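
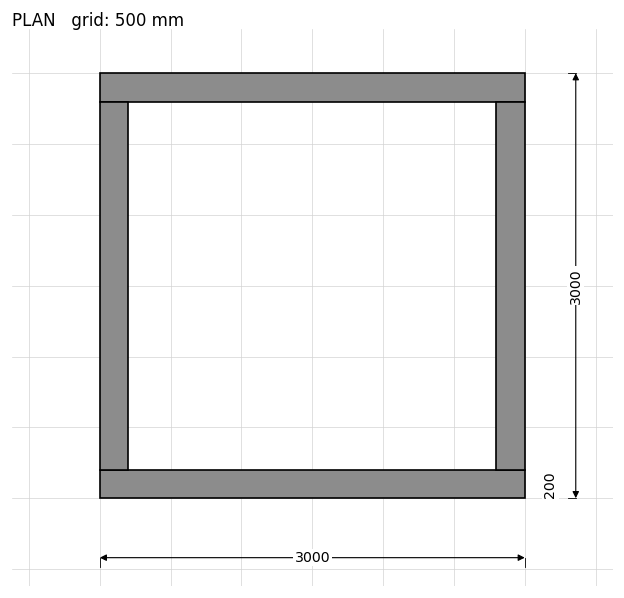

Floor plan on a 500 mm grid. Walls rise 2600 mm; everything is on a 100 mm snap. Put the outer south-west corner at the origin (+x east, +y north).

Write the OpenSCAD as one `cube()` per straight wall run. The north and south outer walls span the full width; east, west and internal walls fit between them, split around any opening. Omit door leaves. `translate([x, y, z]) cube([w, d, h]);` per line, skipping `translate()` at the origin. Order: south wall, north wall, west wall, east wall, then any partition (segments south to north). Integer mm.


cube([3000, 200, 2600]);
translate([0, 2800, 0]) cube([3000, 200, 2600]);
translate([0, 200, 0]) cube([200, 2600, 2600]);
translate([2800, 200, 0]) cube([200, 2600, 2600]);


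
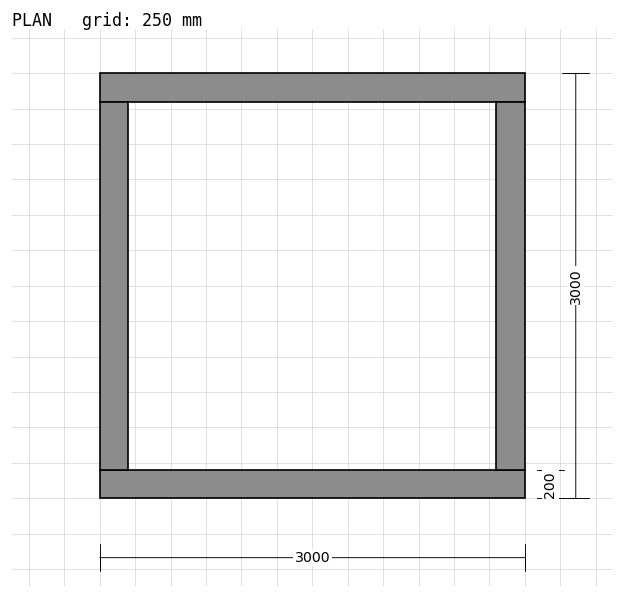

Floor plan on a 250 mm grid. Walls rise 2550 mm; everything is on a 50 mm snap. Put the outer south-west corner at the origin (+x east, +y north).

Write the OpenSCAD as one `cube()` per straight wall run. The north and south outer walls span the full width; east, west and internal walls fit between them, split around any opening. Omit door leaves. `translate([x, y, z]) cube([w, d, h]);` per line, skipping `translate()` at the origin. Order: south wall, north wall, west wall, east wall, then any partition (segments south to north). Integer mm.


cube([3000, 200, 2550]);
translate([0, 2800, 0]) cube([3000, 200, 2550]);
translate([0, 200, 0]) cube([200, 2600, 2550]);
translate([2800, 200, 0]) cube([200, 2600, 2550]);


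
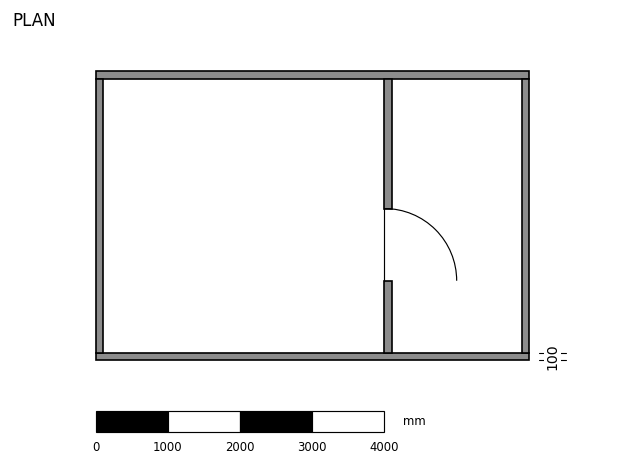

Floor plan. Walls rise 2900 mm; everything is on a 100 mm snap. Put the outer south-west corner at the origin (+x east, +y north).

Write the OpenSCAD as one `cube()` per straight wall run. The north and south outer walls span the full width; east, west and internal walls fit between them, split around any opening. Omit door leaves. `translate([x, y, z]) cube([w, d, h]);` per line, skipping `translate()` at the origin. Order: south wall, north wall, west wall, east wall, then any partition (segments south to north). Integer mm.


cube([6000, 100, 2900]);
translate([0, 3900, 0]) cube([6000, 100, 2900]);
translate([0, 100, 0]) cube([100, 3800, 2900]);
translate([5900, 100, 0]) cube([100, 3800, 2900]);
translate([4000, 100, 0]) cube([100, 1000, 2900]);
translate([4000, 2100, 0]) cube([100, 1800, 2900]);


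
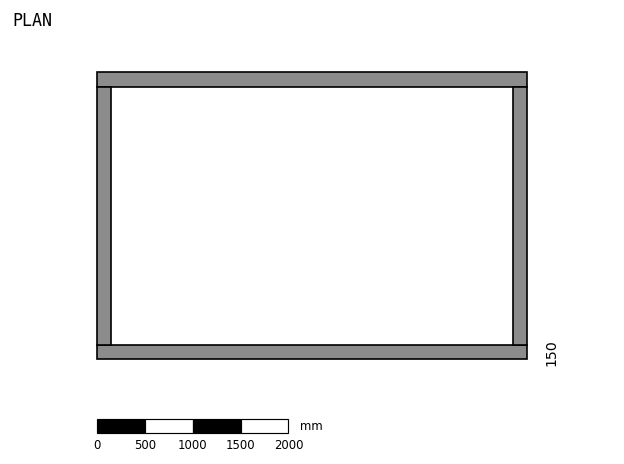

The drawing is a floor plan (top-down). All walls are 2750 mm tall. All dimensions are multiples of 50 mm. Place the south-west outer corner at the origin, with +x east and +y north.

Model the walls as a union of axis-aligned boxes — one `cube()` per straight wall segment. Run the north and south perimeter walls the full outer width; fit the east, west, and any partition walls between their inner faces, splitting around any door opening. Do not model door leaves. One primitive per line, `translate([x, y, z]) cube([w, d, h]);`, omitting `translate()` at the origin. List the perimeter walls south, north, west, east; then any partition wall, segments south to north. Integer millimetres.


cube([4500, 150, 2750]);
translate([0, 2850, 0]) cube([4500, 150, 2750]);
translate([0, 150, 0]) cube([150, 2700, 2750]);
translate([4350, 150, 0]) cube([150, 2700, 2750]);


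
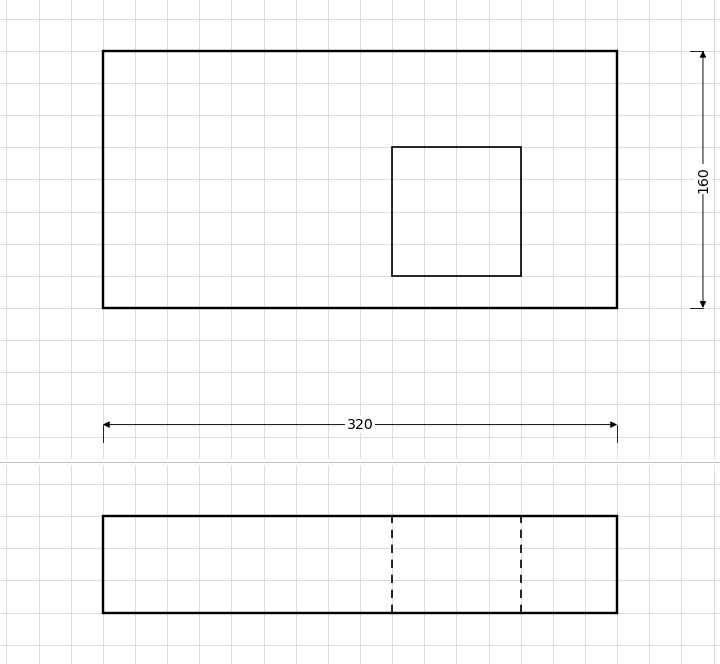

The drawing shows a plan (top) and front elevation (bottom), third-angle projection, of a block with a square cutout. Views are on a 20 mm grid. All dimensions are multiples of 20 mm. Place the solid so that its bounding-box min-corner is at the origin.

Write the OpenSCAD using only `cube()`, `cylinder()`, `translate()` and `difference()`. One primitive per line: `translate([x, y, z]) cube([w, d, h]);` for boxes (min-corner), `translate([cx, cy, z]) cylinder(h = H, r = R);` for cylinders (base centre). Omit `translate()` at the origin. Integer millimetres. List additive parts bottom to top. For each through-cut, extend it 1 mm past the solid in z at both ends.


difference() {
  cube([320, 160, 60]);
  translate([180, 20, -1]) cube([80, 80, 62]);
}


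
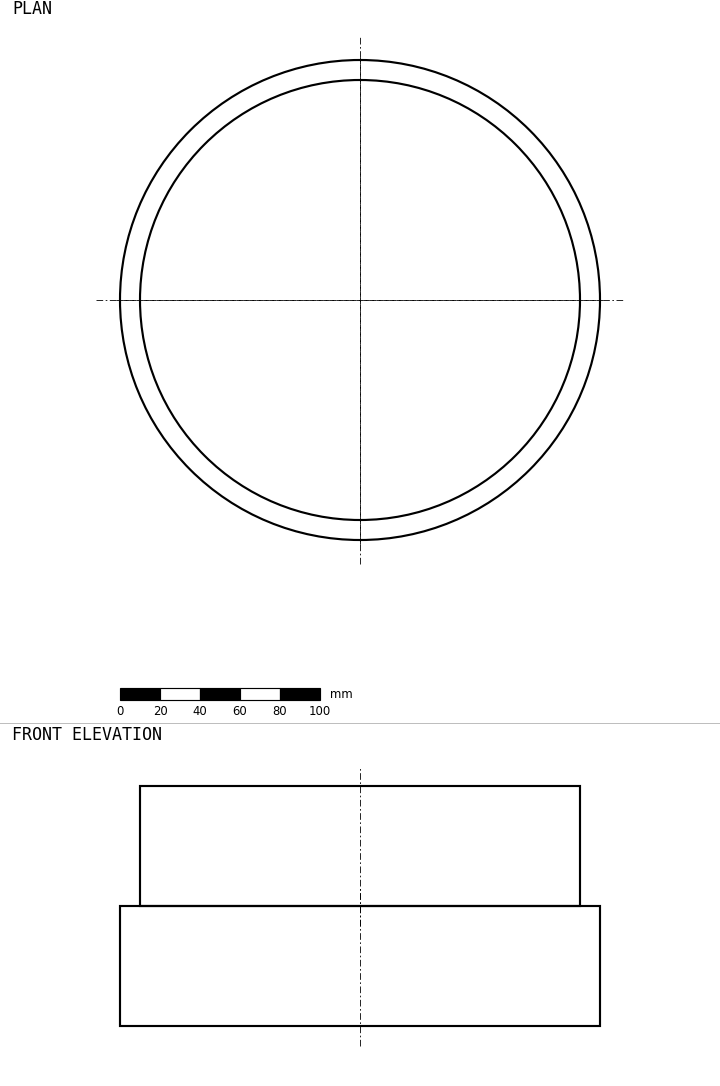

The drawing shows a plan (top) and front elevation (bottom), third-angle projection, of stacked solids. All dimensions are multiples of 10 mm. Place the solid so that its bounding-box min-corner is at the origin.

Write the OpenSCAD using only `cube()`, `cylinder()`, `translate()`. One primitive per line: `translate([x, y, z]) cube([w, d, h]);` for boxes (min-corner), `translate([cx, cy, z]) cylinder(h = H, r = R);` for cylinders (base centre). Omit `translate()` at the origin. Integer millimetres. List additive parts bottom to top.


translate([120, 120, 0]) cylinder(h = 60, r = 120);
translate([120, 120, 60]) cylinder(h = 60, r = 110);


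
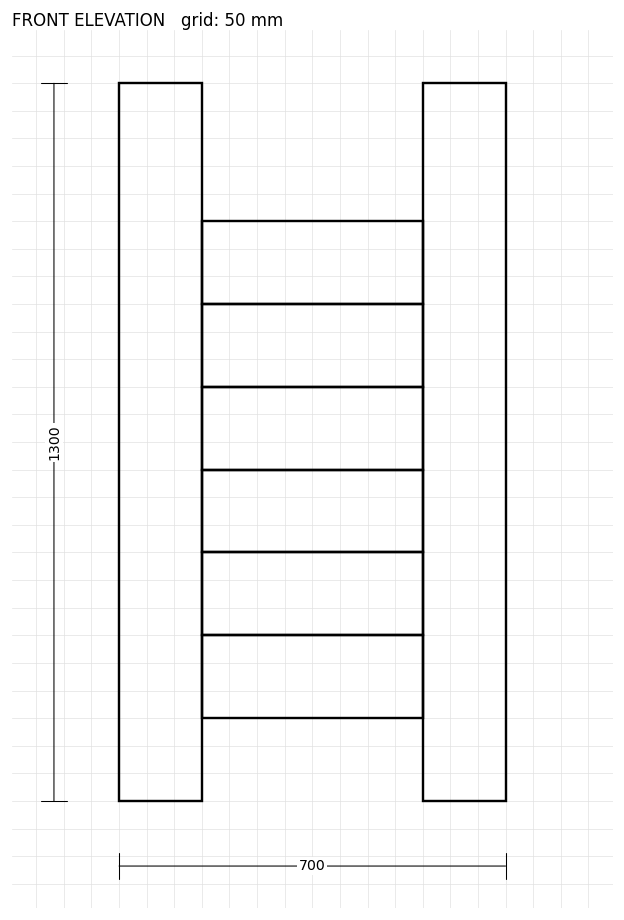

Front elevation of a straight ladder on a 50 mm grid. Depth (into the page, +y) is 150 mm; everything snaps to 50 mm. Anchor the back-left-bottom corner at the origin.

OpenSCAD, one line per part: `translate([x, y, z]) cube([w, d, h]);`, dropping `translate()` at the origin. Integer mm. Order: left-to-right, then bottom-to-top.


cube([150, 150, 1300]);
translate([150, 0, 150]) cube([400, 150, 150]);
translate([150, 0, 300]) cube([400, 150, 150]);
translate([150, 0, 450]) cube([400, 150, 150]);
translate([150, 0, 600]) cube([400, 150, 150]);
translate([150, 0, 750]) cube([400, 150, 150]);
translate([150, 0, 900]) cube([400, 150, 150]);
translate([550, 0, 0]) cube([150, 150, 1300]);


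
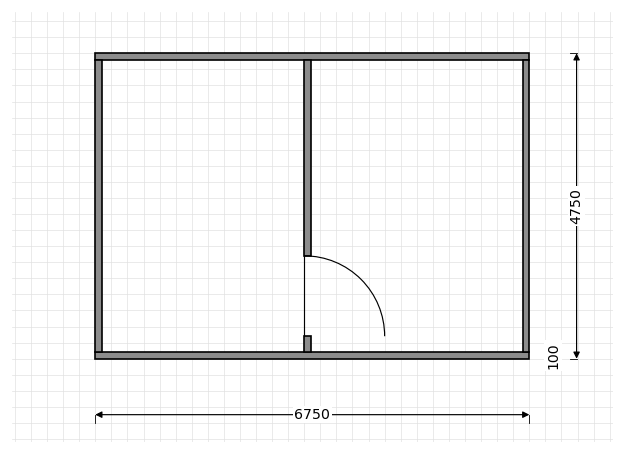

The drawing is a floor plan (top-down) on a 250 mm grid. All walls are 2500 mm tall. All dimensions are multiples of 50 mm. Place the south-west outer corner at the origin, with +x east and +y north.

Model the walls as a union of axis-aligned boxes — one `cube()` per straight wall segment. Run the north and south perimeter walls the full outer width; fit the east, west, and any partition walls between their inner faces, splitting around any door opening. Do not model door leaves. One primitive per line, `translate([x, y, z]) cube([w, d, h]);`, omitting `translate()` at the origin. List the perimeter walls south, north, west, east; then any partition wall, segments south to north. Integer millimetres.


cube([6750, 100, 2500]);
translate([0, 4650, 0]) cube([6750, 100, 2500]);
translate([0, 100, 0]) cube([100, 4550, 2500]);
translate([6650, 100, 0]) cube([100, 4550, 2500]);
translate([3250, 100, 0]) cube([100, 250, 2500]);
translate([3250, 1600, 0]) cube([100, 3050, 2500]);


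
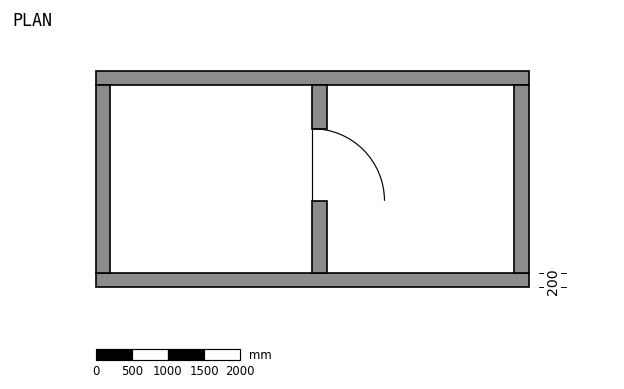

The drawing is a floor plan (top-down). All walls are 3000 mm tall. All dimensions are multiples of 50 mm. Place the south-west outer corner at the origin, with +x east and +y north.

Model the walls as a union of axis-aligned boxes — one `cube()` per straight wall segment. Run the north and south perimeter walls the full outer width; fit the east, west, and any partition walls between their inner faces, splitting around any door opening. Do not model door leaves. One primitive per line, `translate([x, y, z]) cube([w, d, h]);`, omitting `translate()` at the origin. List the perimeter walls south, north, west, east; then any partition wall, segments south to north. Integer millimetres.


cube([6000, 200, 3000]);
translate([0, 2800, 0]) cube([6000, 200, 3000]);
translate([0, 200, 0]) cube([200, 2600, 3000]);
translate([5800, 200, 0]) cube([200, 2600, 3000]);
translate([3000, 200, 0]) cube([200, 1000, 3000]);
translate([3000, 2200, 0]) cube([200, 600, 3000]);


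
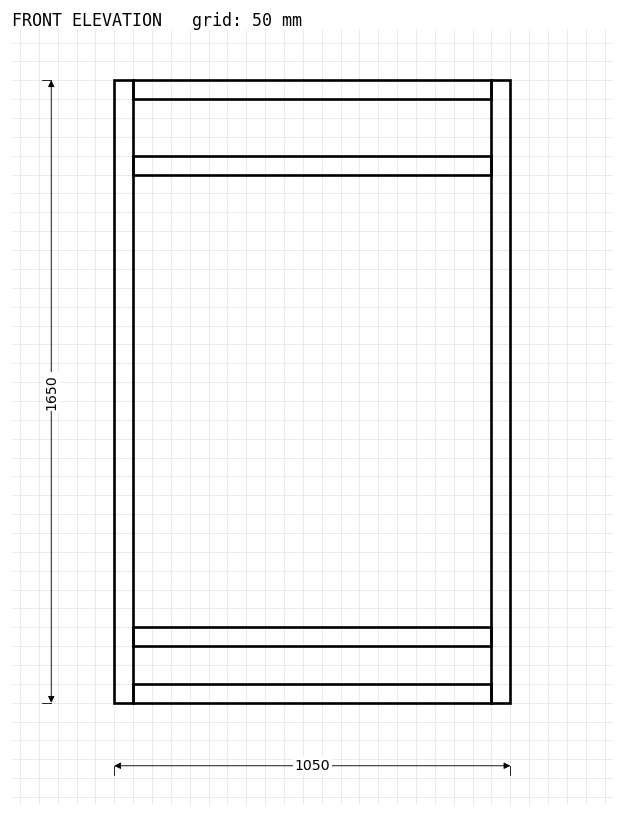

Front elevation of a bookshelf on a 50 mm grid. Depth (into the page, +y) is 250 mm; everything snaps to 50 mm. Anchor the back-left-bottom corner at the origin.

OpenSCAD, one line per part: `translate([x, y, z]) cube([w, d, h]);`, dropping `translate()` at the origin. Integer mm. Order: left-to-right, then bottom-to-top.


cube([50, 250, 1650]);
translate([50, 0, 0]) cube([950, 250, 50]);
translate([50, 0, 150]) cube([950, 250, 50]);
translate([50, 0, 1400]) cube([950, 250, 50]);
translate([50, 0, 1600]) cube([950, 250, 50]);
translate([1000, 0, 0]) cube([50, 250, 1650]);


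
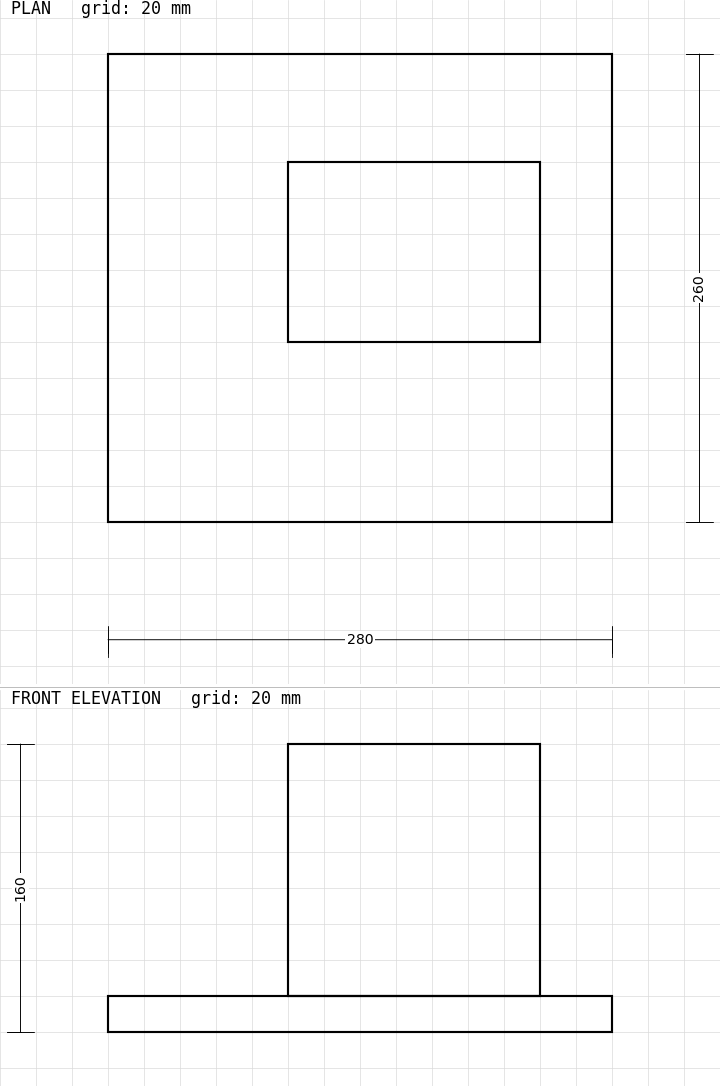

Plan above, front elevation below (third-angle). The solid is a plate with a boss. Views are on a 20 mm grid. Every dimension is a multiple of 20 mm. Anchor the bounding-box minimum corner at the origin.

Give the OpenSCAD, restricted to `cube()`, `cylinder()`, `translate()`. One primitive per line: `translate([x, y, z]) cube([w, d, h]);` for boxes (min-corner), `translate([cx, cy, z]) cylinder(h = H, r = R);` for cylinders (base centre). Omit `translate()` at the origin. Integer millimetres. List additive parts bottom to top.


cube([280, 260, 20]);
translate([100, 100, 20]) cube([140, 100, 140]);


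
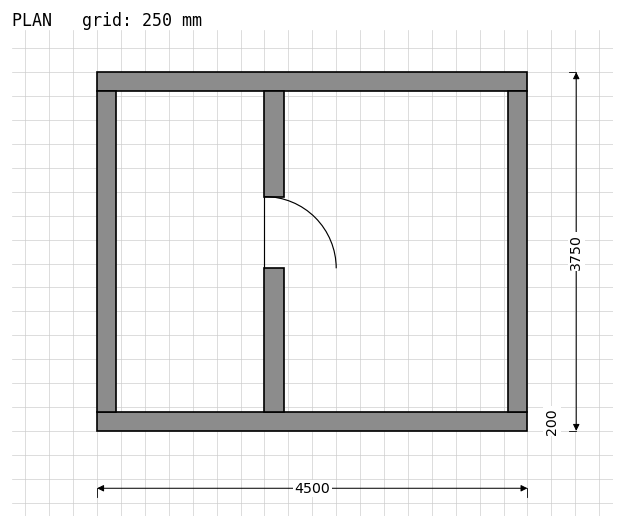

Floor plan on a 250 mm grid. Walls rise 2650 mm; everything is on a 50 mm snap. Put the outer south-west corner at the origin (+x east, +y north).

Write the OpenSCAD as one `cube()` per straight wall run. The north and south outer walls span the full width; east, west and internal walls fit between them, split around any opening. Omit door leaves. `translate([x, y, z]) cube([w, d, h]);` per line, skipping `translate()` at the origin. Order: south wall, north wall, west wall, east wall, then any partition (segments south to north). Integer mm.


cube([4500, 200, 2650]);
translate([0, 3550, 0]) cube([4500, 200, 2650]);
translate([0, 200, 0]) cube([200, 3350, 2650]);
translate([4300, 200, 0]) cube([200, 3350, 2650]);
translate([1750, 200, 0]) cube([200, 1500, 2650]);
translate([1750, 2450, 0]) cube([200, 1100, 2650]);


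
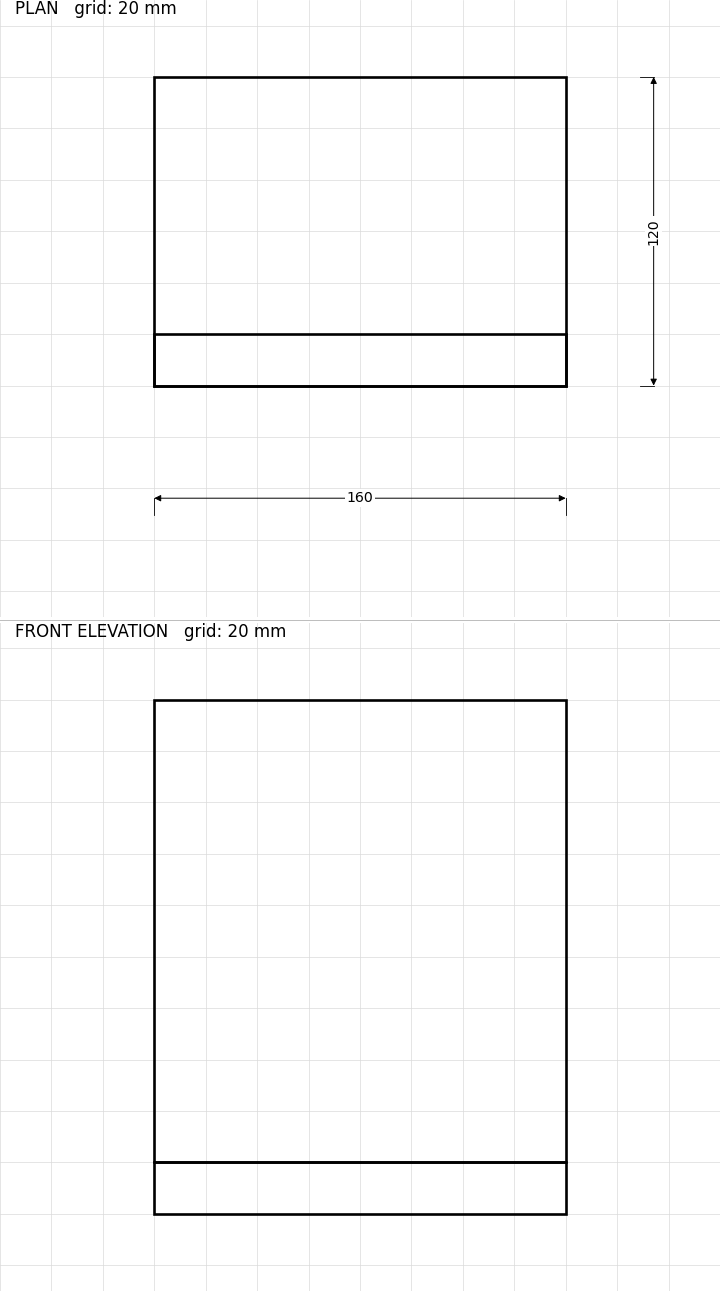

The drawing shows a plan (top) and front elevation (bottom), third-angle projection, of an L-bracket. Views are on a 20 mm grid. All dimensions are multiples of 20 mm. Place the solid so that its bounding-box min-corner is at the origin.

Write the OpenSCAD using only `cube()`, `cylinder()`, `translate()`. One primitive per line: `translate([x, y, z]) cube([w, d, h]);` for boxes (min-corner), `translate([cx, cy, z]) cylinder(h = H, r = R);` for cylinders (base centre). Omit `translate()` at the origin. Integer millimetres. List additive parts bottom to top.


cube([160, 120, 20]);
translate([0, 0, 20]) cube([160, 20, 180]);


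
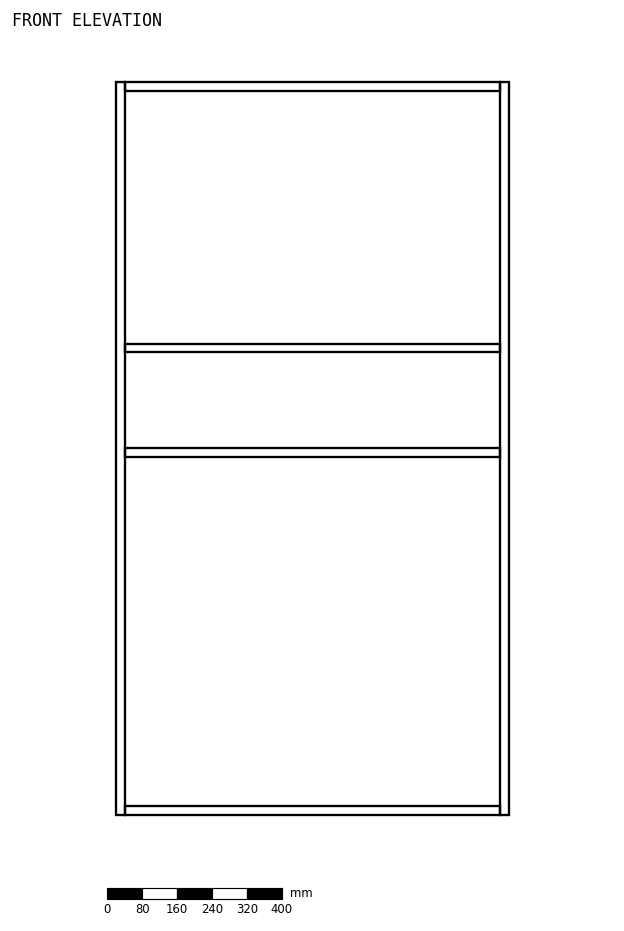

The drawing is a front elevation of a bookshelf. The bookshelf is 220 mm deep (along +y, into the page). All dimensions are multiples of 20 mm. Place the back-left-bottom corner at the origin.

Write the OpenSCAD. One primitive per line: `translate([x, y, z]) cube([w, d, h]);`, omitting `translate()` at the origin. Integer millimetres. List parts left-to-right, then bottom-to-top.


cube([20, 220, 1680]);
translate([20, 0, 0]) cube([860, 220, 20]);
translate([20, 0, 820]) cube([860, 220, 20]);
translate([20, 0, 1060]) cube([860, 220, 20]);
translate([20, 0, 1660]) cube([860, 220, 20]);
translate([880, 0, 0]) cube([20, 220, 1680]);


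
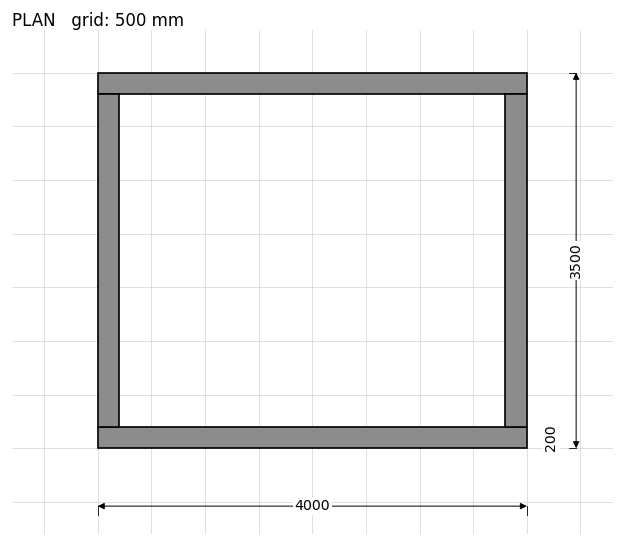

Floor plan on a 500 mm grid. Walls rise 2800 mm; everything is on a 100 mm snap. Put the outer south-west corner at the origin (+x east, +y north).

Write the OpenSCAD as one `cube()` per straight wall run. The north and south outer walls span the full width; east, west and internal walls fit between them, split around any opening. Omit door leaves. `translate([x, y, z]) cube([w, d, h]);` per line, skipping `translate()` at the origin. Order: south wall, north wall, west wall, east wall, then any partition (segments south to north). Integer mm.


cube([4000, 200, 2800]);
translate([0, 3300, 0]) cube([4000, 200, 2800]);
translate([0, 200, 0]) cube([200, 3100, 2800]);
translate([3800, 200, 0]) cube([200, 3100, 2800]);


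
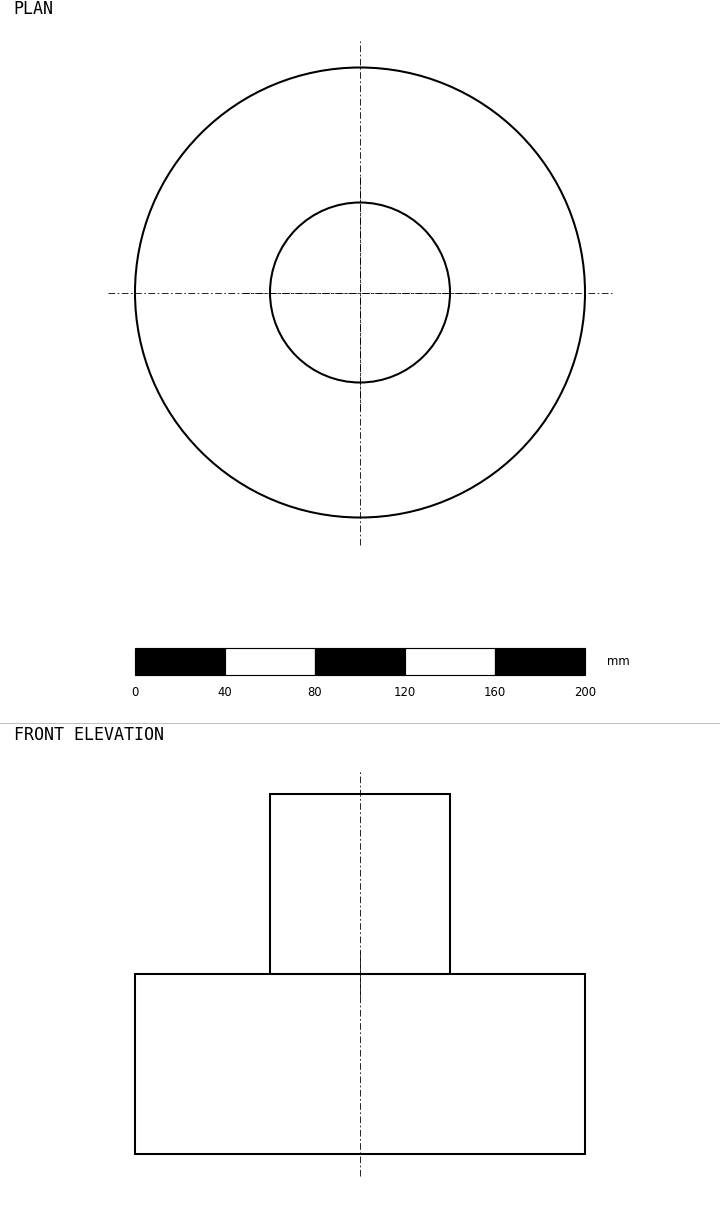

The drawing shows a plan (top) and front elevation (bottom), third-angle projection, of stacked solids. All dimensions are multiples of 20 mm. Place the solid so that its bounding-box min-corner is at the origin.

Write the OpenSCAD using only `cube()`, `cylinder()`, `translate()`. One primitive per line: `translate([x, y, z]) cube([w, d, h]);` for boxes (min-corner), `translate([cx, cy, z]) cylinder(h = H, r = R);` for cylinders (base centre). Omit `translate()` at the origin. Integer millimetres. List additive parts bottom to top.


translate([100, 100, 0]) cylinder(h = 80, r = 100);
translate([100, 100, 80]) cylinder(h = 80, r = 40);


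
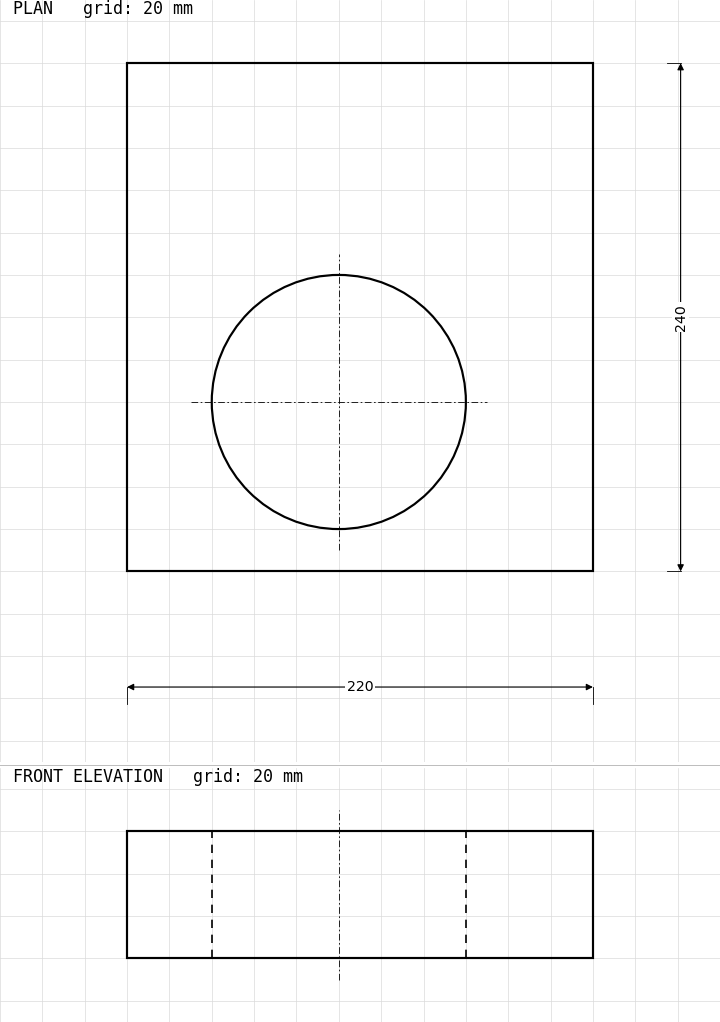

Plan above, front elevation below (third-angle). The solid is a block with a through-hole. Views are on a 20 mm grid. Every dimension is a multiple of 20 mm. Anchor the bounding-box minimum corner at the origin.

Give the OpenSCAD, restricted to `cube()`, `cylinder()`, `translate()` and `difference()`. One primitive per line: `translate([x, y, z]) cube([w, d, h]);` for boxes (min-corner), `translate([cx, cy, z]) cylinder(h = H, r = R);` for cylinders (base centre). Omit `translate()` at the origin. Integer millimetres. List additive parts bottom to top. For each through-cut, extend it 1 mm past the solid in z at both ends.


difference() {
  cube([220, 240, 60]);
  translate([100, 80, -1]) cylinder(h = 62, r = 60);
}


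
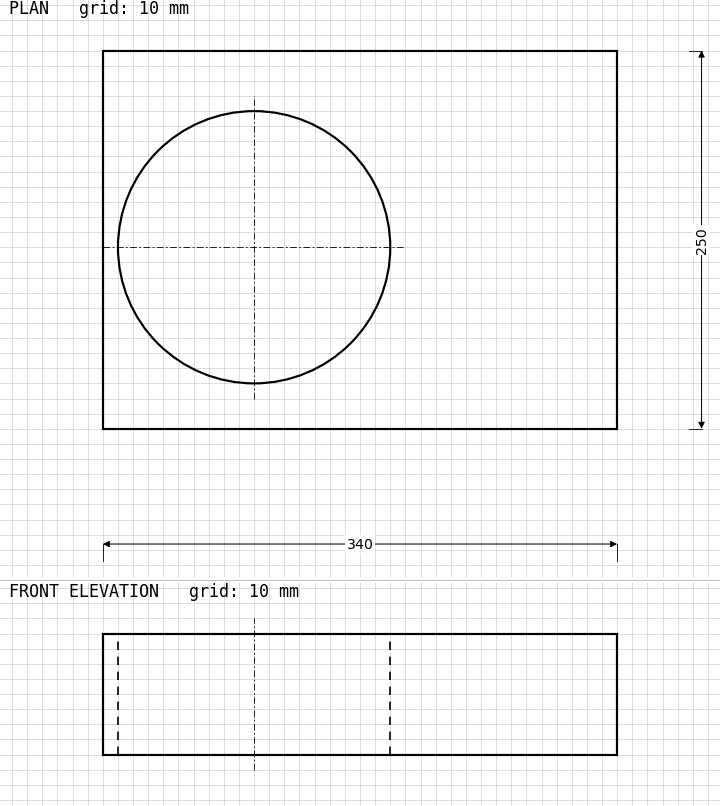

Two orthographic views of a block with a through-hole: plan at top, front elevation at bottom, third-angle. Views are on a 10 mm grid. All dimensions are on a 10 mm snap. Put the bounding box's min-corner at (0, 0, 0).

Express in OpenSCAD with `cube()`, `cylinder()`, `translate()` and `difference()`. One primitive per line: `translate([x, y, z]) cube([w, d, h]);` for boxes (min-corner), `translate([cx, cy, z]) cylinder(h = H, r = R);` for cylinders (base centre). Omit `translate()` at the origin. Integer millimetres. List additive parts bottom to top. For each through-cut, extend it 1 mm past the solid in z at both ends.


difference() {
  cube([340, 250, 80]);
  translate([100, 120, -1]) cylinder(h = 82, r = 90);
}


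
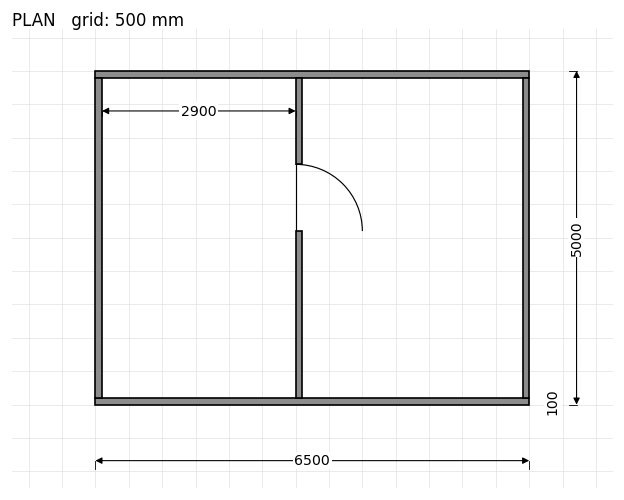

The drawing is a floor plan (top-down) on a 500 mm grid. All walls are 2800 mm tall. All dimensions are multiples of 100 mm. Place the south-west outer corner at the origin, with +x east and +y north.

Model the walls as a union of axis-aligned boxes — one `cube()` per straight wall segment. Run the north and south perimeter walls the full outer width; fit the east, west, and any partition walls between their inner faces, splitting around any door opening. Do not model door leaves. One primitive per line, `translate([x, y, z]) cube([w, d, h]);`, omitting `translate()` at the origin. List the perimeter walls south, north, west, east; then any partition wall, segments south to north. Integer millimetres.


cube([6500, 100, 2800]);
translate([0, 4900, 0]) cube([6500, 100, 2800]);
translate([0, 100, 0]) cube([100, 4800, 2800]);
translate([6400, 100, 0]) cube([100, 4800, 2800]);
translate([3000, 100, 0]) cube([100, 2500, 2800]);
translate([3000, 3600, 0]) cube([100, 1300, 2800]);


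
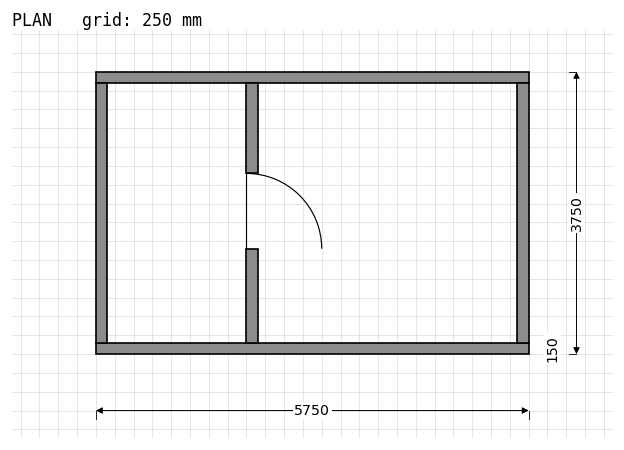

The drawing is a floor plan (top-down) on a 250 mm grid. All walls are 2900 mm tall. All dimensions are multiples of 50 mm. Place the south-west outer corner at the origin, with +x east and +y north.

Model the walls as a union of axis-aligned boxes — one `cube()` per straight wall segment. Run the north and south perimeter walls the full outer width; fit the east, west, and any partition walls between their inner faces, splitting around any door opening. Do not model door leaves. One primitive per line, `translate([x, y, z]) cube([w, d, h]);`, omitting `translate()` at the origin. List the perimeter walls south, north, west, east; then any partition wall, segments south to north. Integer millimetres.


cube([5750, 150, 2900]);
translate([0, 3600, 0]) cube([5750, 150, 2900]);
translate([0, 150, 0]) cube([150, 3450, 2900]);
translate([5600, 150, 0]) cube([150, 3450, 2900]);
translate([2000, 150, 0]) cube([150, 1250, 2900]);
translate([2000, 2400, 0]) cube([150, 1200, 2900]);


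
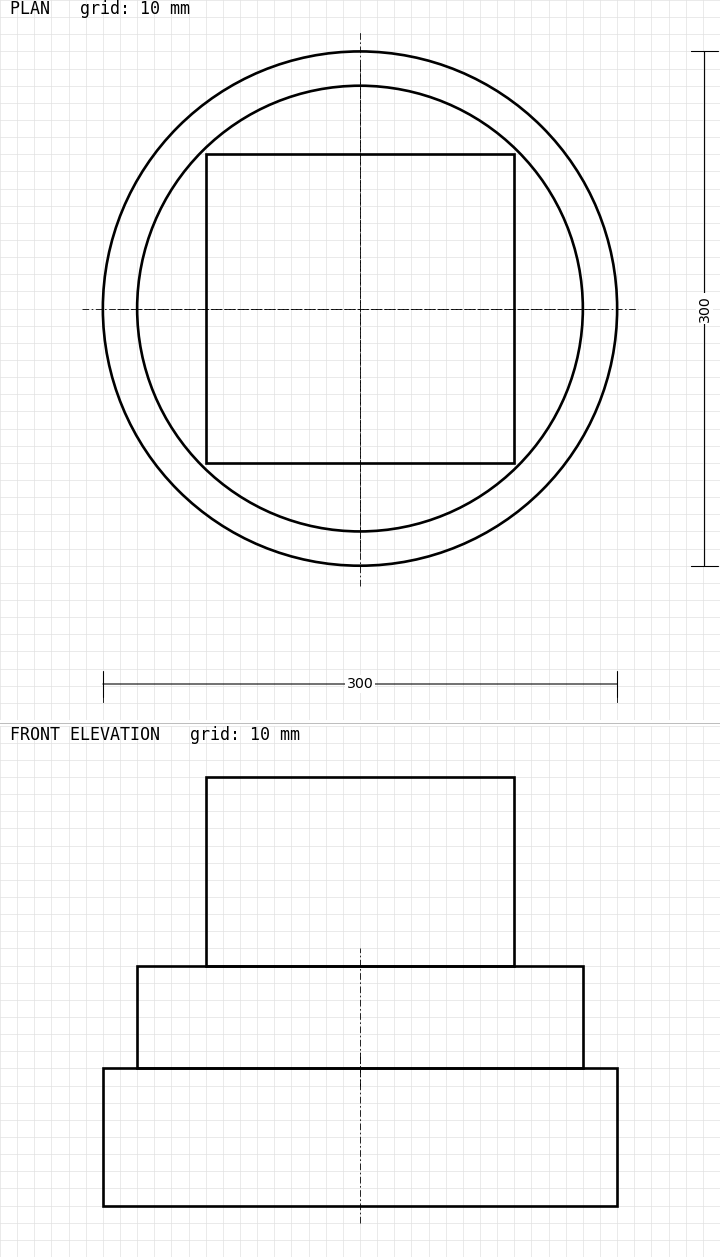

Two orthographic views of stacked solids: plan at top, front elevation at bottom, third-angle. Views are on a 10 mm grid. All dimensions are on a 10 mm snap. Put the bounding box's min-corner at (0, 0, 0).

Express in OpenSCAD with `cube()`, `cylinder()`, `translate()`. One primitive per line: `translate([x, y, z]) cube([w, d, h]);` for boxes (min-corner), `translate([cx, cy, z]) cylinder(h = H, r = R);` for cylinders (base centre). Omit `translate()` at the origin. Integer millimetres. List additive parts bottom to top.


translate([150, 150, 0]) cylinder(h = 80, r = 150);
translate([150, 150, 80]) cylinder(h = 60, r = 130);
translate([60, 60, 140]) cube([180, 180, 110]);


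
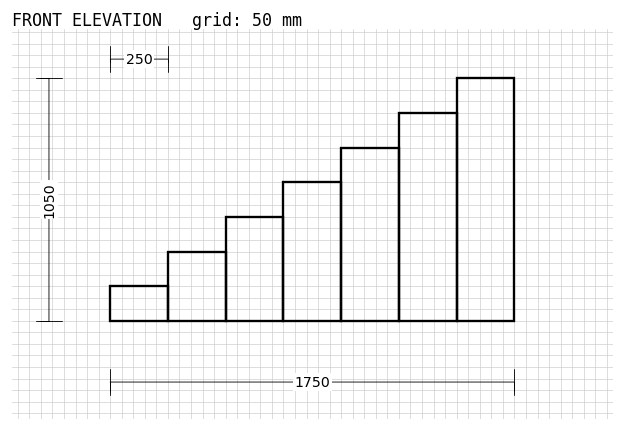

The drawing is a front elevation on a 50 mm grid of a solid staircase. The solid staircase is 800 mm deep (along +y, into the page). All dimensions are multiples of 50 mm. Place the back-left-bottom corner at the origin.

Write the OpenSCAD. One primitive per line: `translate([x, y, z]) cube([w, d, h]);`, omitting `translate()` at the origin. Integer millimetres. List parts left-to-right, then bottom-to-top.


cube([250, 800, 150]);
translate([250, 0, 0]) cube([250, 800, 300]);
translate([500, 0, 0]) cube([250, 800, 450]);
translate([750, 0, 0]) cube([250, 800, 600]);
translate([1000, 0, 0]) cube([250, 800, 750]);
translate([1250, 0, 0]) cube([250, 800, 900]);
translate([1500, 0, 0]) cube([250, 800, 1050]);


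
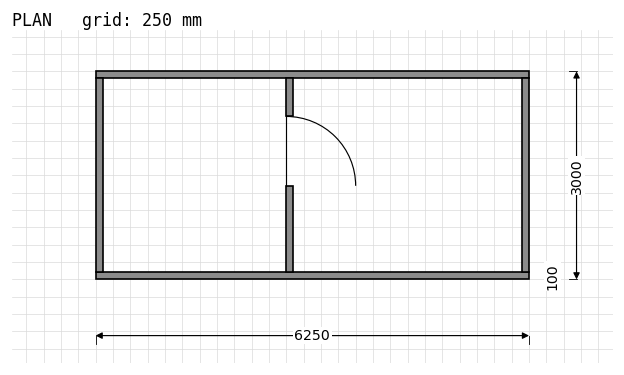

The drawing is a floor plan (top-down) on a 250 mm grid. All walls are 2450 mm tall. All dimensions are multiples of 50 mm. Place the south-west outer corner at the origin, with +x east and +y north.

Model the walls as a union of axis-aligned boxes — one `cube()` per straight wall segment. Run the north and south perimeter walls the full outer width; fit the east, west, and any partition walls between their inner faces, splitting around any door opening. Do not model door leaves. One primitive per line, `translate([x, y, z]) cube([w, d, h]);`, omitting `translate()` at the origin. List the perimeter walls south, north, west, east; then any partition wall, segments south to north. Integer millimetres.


cube([6250, 100, 2450]);
translate([0, 2900, 0]) cube([6250, 100, 2450]);
translate([0, 100, 0]) cube([100, 2800, 2450]);
translate([6150, 100, 0]) cube([100, 2800, 2450]);
translate([2750, 100, 0]) cube([100, 1250, 2450]);
translate([2750, 2350, 0]) cube([100, 550, 2450]);


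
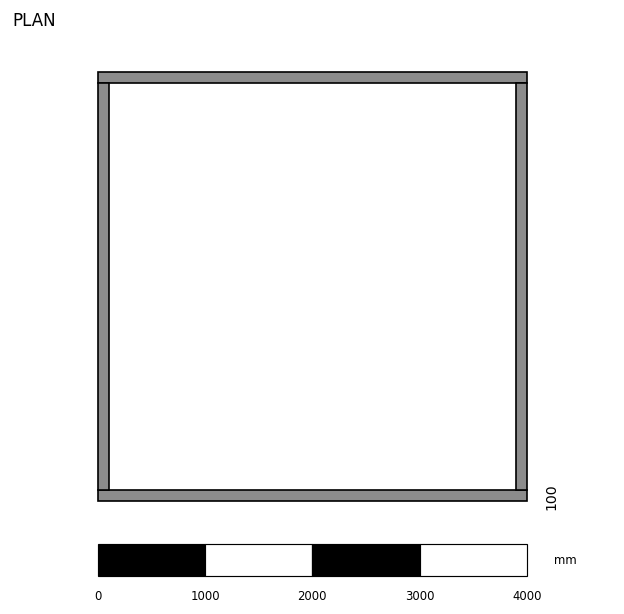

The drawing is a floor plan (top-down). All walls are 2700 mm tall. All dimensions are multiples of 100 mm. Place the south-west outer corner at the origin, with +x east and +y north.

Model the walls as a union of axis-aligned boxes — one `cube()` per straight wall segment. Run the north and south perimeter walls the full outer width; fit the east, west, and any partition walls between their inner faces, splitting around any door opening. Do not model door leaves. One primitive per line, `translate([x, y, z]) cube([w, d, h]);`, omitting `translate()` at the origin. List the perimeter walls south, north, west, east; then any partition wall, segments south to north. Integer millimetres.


cube([4000, 100, 2700]);
translate([0, 3900, 0]) cube([4000, 100, 2700]);
translate([0, 100, 0]) cube([100, 3800, 2700]);
translate([3900, 100, 0]) cube([100, 3800, 2700]);


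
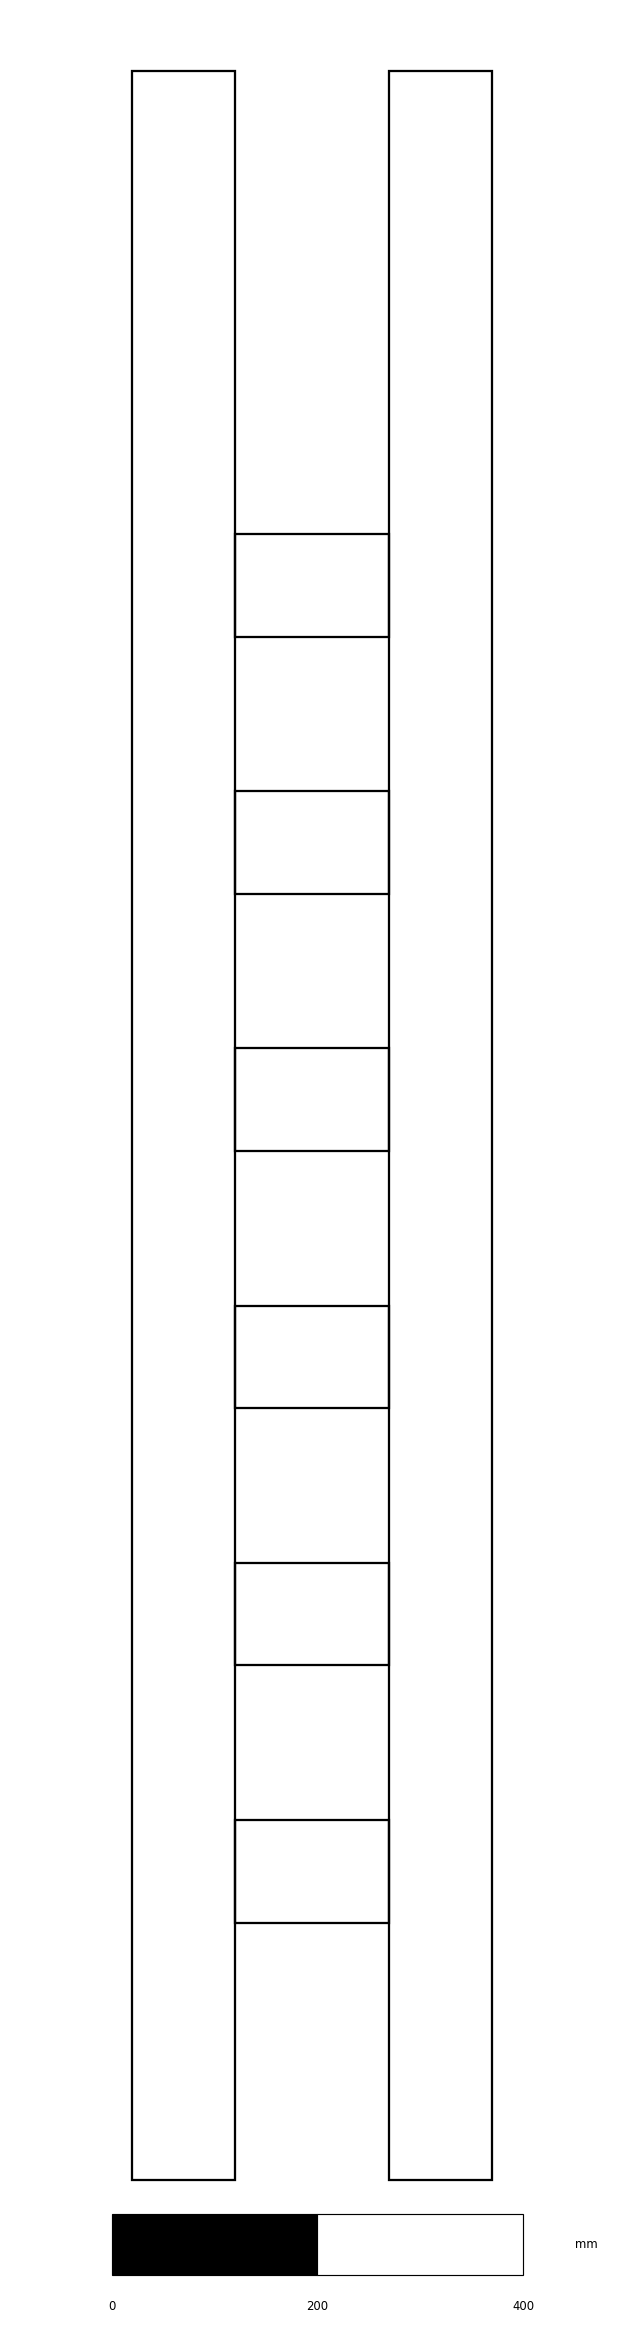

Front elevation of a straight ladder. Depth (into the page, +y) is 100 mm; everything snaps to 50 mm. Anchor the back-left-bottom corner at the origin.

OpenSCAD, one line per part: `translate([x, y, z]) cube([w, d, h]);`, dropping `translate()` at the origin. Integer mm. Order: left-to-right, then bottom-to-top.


cube([100, 100, 2050]);
translate([100, 0, 250]) cube([150, 100, 100]);
translate([100, 0, 500]) cube([150, 100, 100]);
translate([100, 0, 750]) cube([150, 100, 100]);
translate([100, 0, 1000]) cube([150, 100, 100]);
translate([100, 0, 1250]) cube([150, 100, 100]);
translate([100, 0, 1500]) cube([150, 100, 100]);
translate([250, 0, 0]) cube([100, 100, 2050]);


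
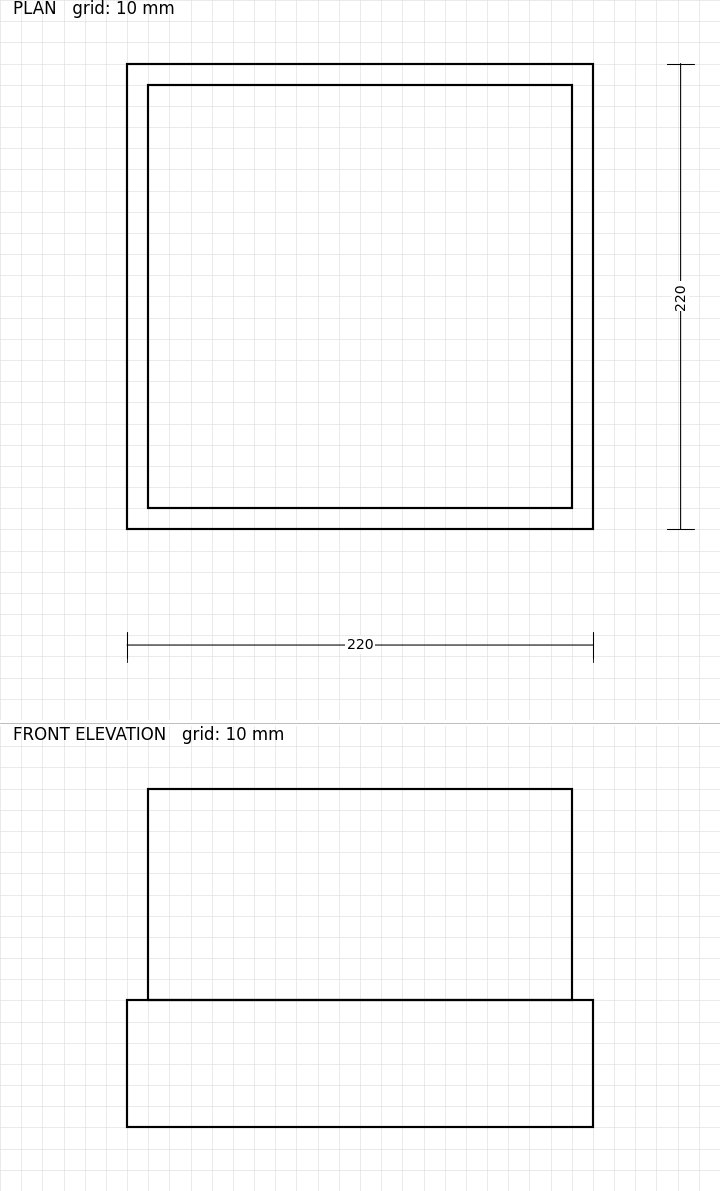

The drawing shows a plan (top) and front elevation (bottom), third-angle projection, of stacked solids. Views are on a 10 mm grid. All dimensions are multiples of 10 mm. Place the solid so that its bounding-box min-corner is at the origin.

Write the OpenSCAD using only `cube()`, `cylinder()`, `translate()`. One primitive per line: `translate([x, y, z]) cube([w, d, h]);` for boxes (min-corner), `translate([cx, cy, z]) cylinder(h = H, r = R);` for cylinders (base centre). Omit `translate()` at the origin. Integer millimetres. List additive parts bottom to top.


cube([220, 220, 60]);
translate([10, 10, 60]) cube([200, 200, 100]);


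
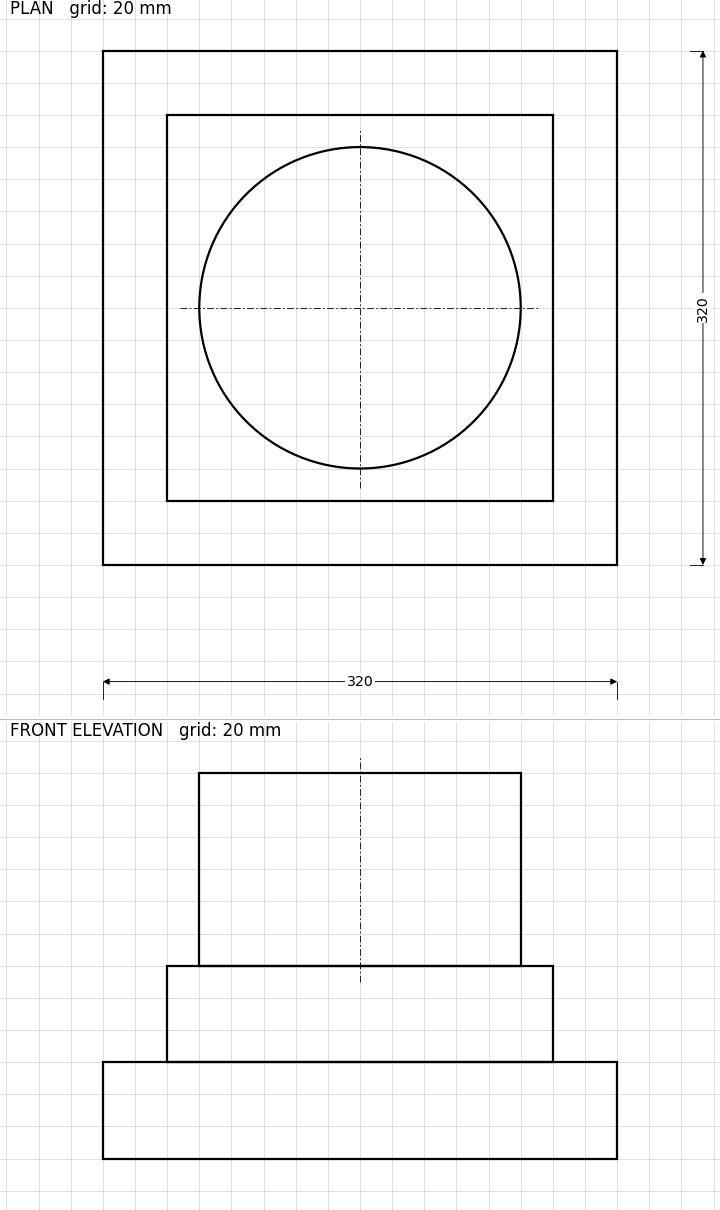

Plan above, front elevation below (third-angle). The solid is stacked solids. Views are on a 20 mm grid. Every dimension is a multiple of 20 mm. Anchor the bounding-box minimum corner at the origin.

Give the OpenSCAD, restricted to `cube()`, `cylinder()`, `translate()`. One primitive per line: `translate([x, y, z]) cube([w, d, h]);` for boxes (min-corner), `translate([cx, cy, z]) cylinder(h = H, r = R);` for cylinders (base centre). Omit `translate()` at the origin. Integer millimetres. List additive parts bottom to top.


cube([320, 320, 60]);
translate([40, 40, 60]) cube([240, 240, 60]);
translate([160, 160, 120]) cylinder(h = 120, r = 100);


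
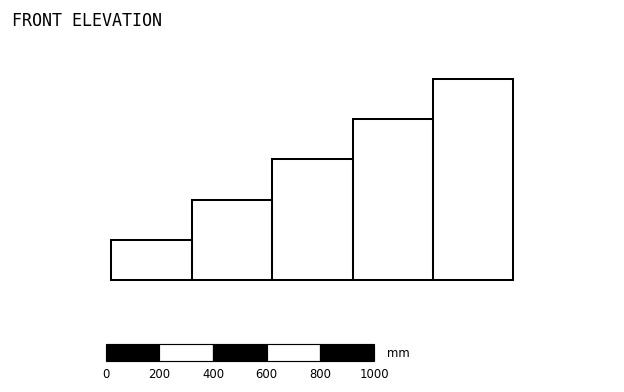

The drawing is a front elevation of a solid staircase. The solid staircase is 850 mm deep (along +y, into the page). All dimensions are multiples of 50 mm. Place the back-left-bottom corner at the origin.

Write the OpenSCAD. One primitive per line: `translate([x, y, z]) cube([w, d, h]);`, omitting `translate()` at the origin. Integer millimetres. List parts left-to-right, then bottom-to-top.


cube([300, 850, 150]);
translate([300, 0, 0]) cube([300, 850, 300]);
translate([600, 0, 0]) cube([300, 850, 450]);
translate([900, 0, 0]) cube([300, 850, 600]);
translate([1200, 0, 0]) cube([300, 850, 750]);


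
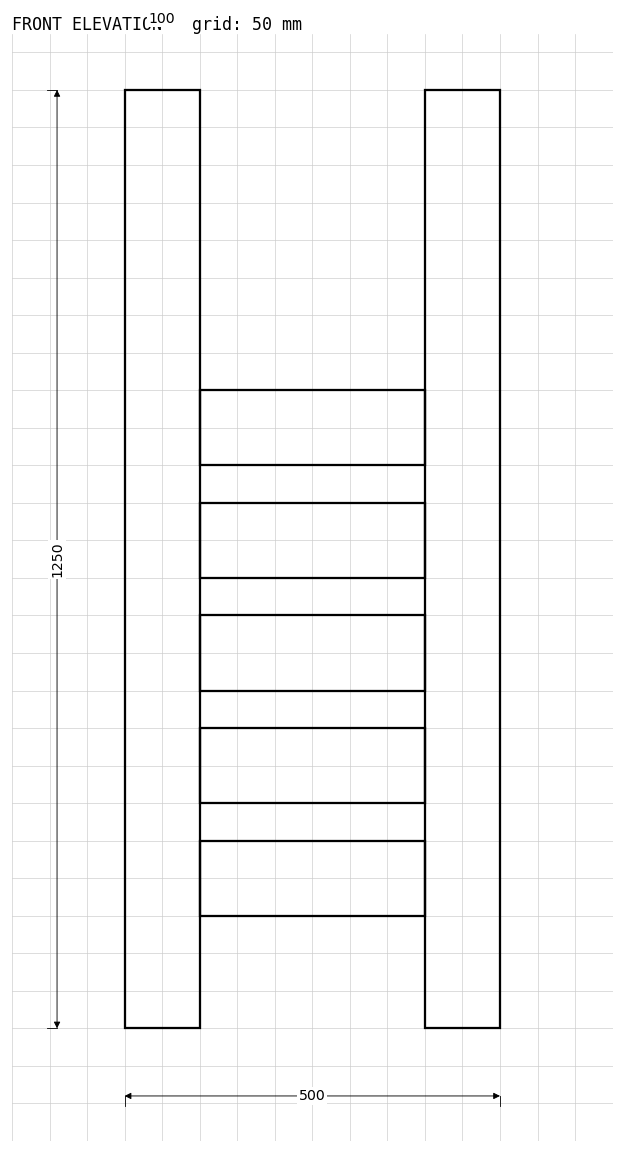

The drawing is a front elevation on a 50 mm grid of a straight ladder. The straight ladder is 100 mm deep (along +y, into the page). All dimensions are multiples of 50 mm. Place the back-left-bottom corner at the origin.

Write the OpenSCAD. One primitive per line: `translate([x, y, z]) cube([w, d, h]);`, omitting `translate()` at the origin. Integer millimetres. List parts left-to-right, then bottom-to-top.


cube([100, 100, 1250]);
translate([100, 0, 150]) cube([300, 100, 100]);
translate([100, 0, 300]) cube([300, 100, 100]);
translate([100, 0, 450]) cube([300, 100, 100]);
translate([100, 0, 600]) cube([300, 100, 100]);
translate([100, 0, 750]) cube([300, 100, 100]);
translate([400, 0, 0]) cube([100, 100, 1250]);


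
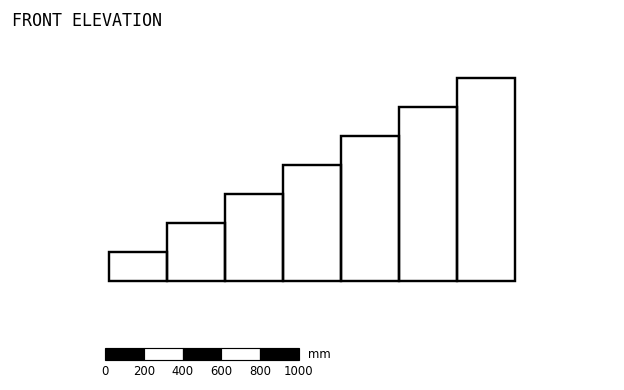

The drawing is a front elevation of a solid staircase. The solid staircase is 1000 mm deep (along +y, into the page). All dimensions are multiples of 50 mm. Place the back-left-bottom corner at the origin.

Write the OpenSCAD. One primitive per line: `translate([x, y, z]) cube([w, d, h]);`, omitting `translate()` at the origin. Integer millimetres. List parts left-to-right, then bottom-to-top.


cube([300, 1000, 150]);
translate([300, 0, 0]) cube([300, 1000, 300]);
translate([600, 0, 0]) cube([300, 1000, 450]);
translate([900, 0, 0]) cube([300, 1000, 600]);
translate([1200, 0, 0]) cube([300, 1000, 750]);
translate([1500, 0, 0]) cube([300, 1000, 900]);
translate([1800, 0, 0]) cube([300, 1000, 1050]);


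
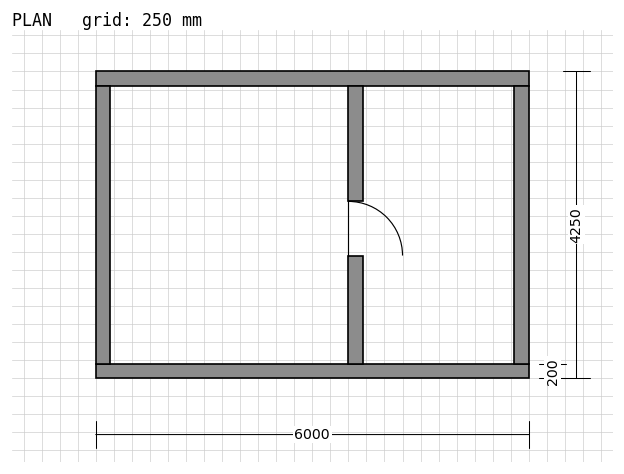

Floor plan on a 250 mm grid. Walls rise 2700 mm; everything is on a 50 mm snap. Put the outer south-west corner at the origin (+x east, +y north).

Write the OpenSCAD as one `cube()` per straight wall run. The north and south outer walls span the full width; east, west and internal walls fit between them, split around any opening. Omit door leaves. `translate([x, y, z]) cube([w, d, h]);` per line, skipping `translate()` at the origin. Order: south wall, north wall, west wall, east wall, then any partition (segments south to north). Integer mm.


cube([6000, 200, 2700]);
translate([0, 4050, 0]) cube([6000, 200, 2700]);
translate([0, 200, 0]) cube([200, 3850, 2700]);
translate([5800, 200, 0]) cube([200, 3850, 2700]);
translate([3500, 200, 0]) cube([200, 1500, 2700]);
translate([3500, 2450, 0]) cube([200, 1600, 2700]);


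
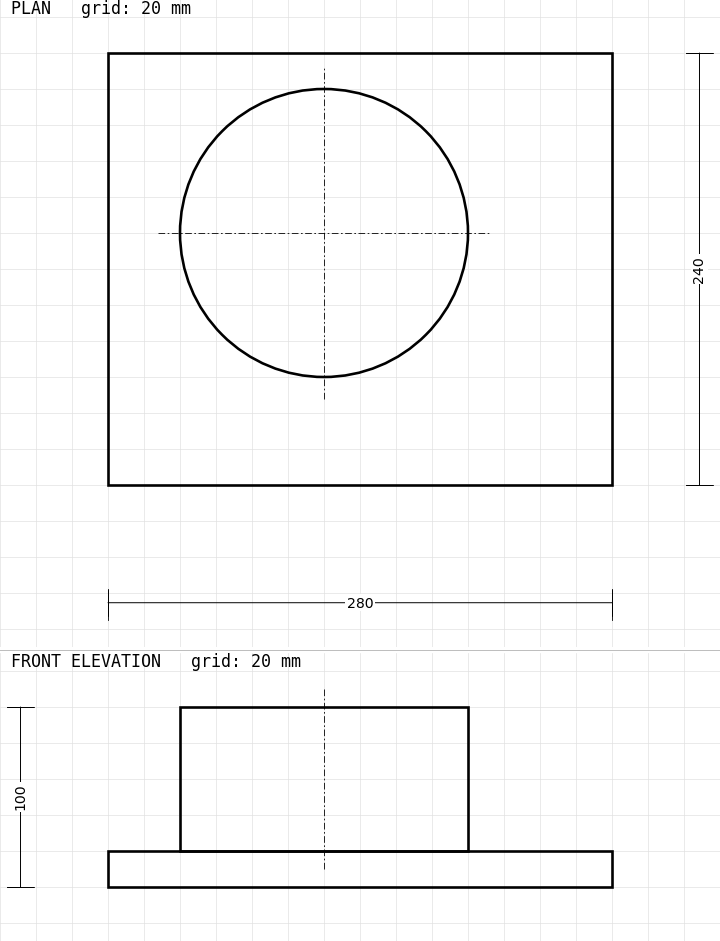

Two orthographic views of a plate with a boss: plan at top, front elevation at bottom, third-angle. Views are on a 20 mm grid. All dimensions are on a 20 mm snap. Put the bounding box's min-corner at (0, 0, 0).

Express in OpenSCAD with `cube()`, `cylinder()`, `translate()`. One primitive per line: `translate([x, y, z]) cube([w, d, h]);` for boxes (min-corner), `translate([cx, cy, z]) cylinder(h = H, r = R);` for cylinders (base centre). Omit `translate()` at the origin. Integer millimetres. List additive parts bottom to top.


cube([280, 240, 20]);
translate([120, 140, 20]) cylinder(h = 80, r = 80);


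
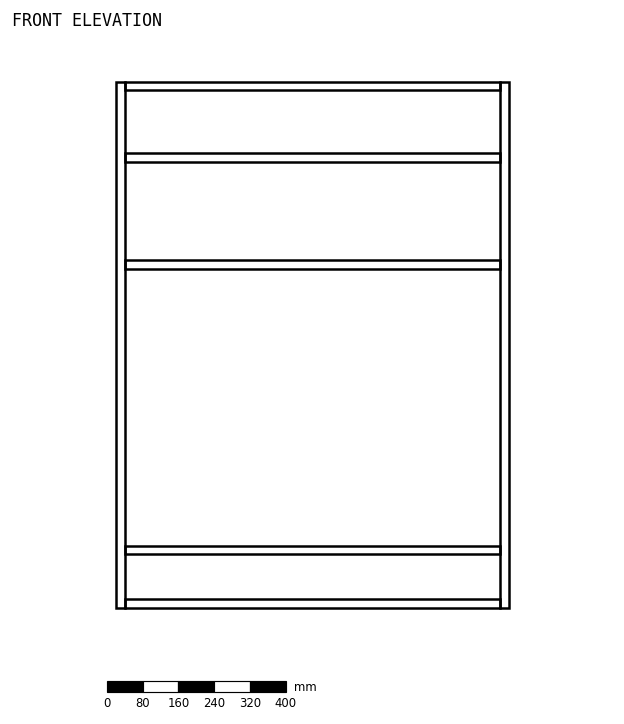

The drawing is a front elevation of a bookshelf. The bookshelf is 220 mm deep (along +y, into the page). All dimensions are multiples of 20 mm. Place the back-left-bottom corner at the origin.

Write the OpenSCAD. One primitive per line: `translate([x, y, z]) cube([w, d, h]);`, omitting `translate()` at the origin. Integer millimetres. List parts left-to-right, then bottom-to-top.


cube([20, 220, 1180]);
translate([20, 0, 0]) cube([840, 220, 20]);
translate([20, 0, 120]) cube([840, 220, 20]);
translate([20, 0, 760]) cube([840, 220, 20]);
translate([20, 0, 1000]) cube([840, 220, 20]);
translate([20, 0, 1160]) cube([840, 220, 20]);
translate([860, 0, 0]) cube([20, 220, 1180]);


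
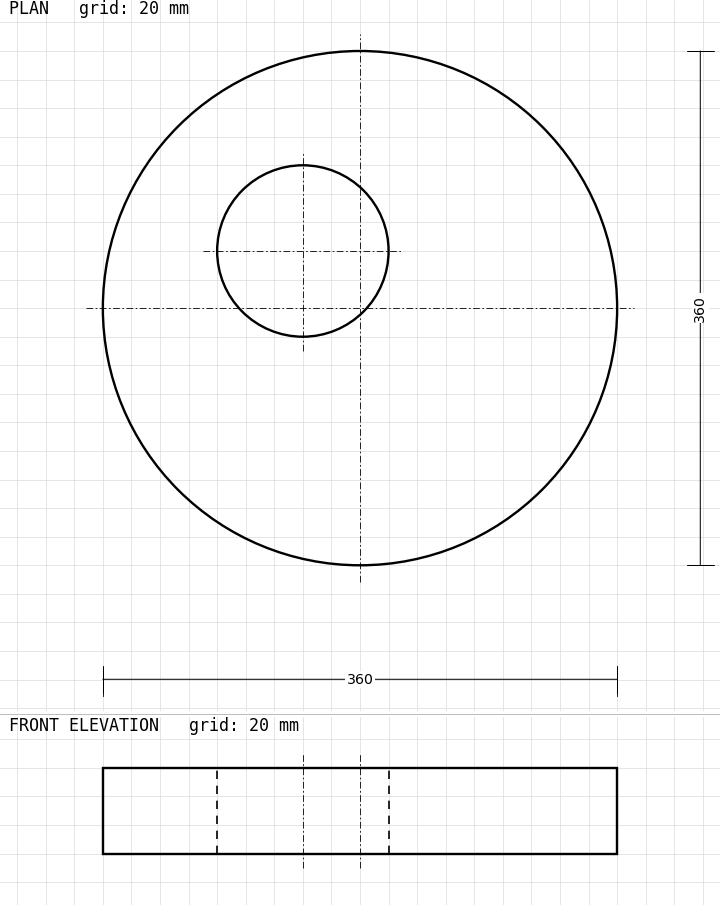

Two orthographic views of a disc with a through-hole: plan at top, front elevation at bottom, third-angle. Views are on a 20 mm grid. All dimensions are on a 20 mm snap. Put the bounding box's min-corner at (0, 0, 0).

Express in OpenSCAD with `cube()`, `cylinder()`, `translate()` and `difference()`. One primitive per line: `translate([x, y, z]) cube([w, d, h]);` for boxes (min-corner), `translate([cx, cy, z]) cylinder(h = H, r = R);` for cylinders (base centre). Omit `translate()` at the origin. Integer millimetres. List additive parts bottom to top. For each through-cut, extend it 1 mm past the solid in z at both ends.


difference() {
  translate([180, 180, 0]) cylinder(h = 60, r = 180);
  translate([140, 220, -1]) cylinder(h = 62, r = 60);
}


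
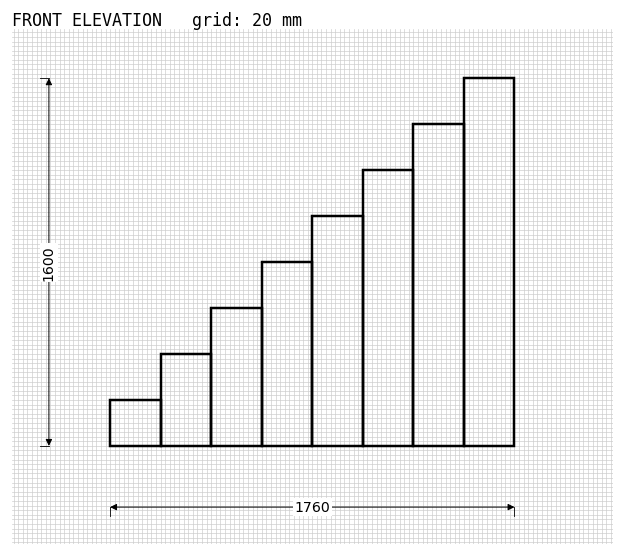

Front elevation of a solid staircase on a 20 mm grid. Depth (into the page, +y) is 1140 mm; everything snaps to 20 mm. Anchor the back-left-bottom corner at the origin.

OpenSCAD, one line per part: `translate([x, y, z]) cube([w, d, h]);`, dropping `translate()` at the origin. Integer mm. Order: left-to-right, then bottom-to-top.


cube([220, 1140, 200]);
translate([220, 0, 0]) cube([220, 1140, 400]);
translate([440, 0, 0]) cube([220, 1140, 600]);
translate([660, 0, 0]) cube([220, 1140, 800]);
translate([880, 0, 0]) cube([220, 1140, 1000]);
translate([1100, 0, 0]) cube([220, 1140, 1200]);
translate([1320, 0, 0]) cube([220, 1140, 1400]);
translate([1540, 0, 0]) cube([220, 1140, 1600]);


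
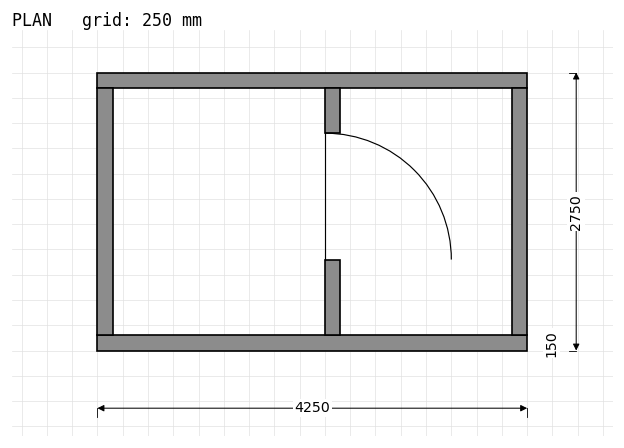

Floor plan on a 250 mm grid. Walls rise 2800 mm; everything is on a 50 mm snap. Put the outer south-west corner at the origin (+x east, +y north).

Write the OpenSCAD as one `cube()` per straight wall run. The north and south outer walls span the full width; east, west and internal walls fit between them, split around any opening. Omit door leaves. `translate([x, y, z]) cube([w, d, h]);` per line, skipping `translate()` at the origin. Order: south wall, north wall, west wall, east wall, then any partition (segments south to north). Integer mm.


cube([4250, 150, 2800]);
translate([0, 2600, 0]) cube([4250, 150, 2800]);
translate([0, 150, 0]) cube([150, 2450, 2800]);
translate([4100, 150, 0]) cube([150, 2450, 2800]);
translate([2250, 150, 0]) cube([150, 750, 2800]);
translate([2250, 2150, 0]) cube([150, 450, 2800]);


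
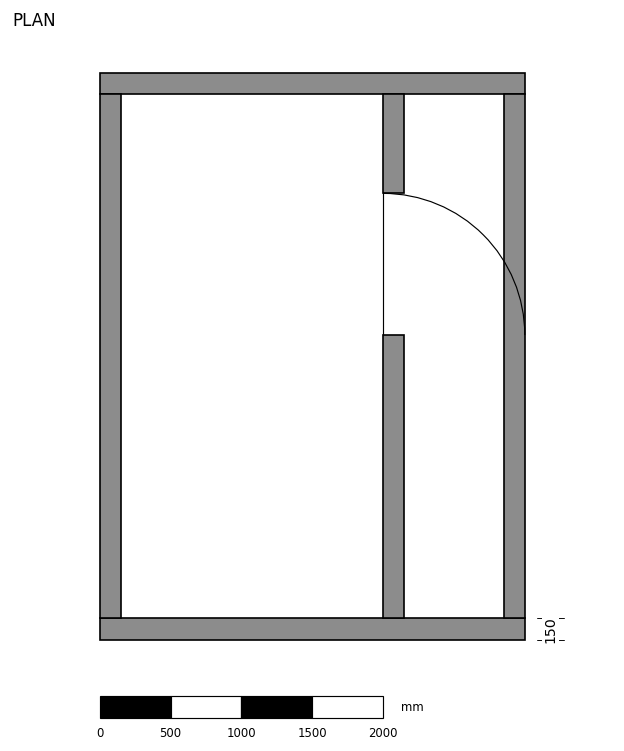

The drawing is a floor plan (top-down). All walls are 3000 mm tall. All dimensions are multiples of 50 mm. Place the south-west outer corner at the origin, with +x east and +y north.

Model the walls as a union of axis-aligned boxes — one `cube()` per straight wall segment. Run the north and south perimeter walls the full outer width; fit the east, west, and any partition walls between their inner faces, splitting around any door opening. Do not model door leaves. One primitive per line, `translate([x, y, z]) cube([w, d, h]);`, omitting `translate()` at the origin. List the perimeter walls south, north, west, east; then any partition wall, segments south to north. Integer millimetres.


cube([3000, 150, 3000]);
translate([0, 3850, 0]) cube([3000, 150, 3000]);
translate([0, 150, 0]) cube([150, 3700, 3000]);
translate([2850, 150, 0]) cube([150, 3700, 3000]);
translate([2000, 150, 0]) cube([150, 2000, 3000]);
translate([2000, 3150, 0]) cube([150, 700, 3000]);


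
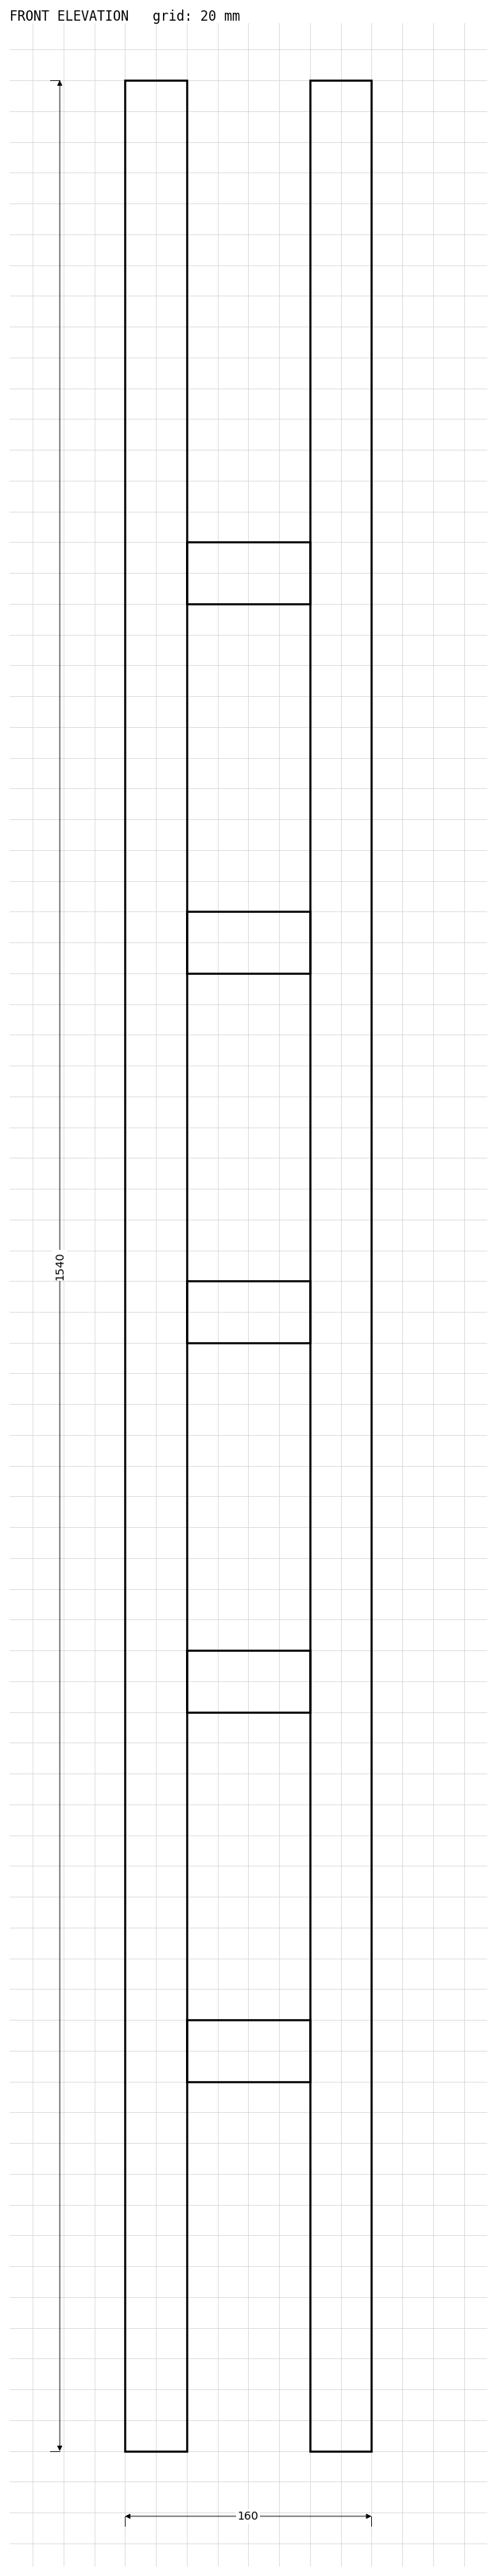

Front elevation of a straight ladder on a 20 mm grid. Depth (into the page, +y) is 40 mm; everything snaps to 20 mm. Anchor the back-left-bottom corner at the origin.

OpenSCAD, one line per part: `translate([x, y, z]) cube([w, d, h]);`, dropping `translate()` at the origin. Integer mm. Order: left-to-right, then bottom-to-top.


cube([40, 40, 1540]);
translate([40, 0, 240]) cube([80, 40, 40]);
translate([40, 0, 480]) cube([80, 40, 40]);
translate([40, 0, 720]) cube([80, 40, 40]);
translate([40, 0, 960]) cube([80, 40, 40]);
translate([40, 0, 1200]) cube([80, 40, 40]);
translate([120, 0, 0]) cube([40, 40, 1540]);
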